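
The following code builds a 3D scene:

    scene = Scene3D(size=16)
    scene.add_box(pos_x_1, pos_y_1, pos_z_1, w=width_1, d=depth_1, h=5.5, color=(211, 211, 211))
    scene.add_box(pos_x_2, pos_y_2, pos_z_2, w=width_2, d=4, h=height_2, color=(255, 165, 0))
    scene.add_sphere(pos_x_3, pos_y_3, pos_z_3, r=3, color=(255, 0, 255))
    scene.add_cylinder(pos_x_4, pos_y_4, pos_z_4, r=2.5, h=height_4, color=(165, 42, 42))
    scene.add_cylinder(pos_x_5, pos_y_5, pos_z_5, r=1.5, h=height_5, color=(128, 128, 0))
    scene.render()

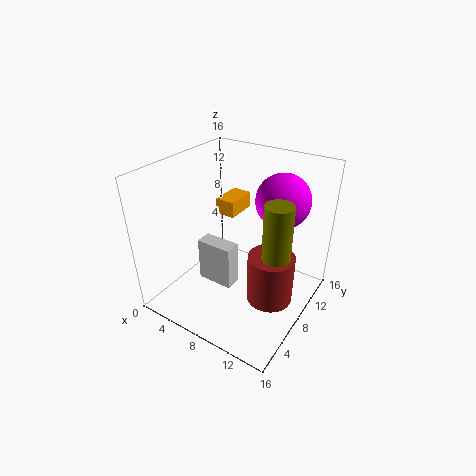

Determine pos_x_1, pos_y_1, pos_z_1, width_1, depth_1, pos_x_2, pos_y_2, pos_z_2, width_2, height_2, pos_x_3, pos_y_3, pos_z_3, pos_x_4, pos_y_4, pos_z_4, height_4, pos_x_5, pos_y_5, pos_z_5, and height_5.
pos_x_1 = 2.5, pos_y_1 = 7.5, pos_z_1 = 0.5, width_1 = 4.5, depth_1 = 2, pos_x_2 = 2.5, pos_y_2 = 11.5, pos_z_2 = 8, width_2 = 2.5, height_2 = 2, pos_x_3 = 11.5, pos_y_3 = 11.5, pos_z_3 = 12, pos_x_4 = 12.5, pos_y_4 = 7.5, pos_z_4 = 2, height_4 = 5.5, pos_x_5 = 13, pos_y_5 = 7.5, pos_z_5 = 6.5, height_5 = 7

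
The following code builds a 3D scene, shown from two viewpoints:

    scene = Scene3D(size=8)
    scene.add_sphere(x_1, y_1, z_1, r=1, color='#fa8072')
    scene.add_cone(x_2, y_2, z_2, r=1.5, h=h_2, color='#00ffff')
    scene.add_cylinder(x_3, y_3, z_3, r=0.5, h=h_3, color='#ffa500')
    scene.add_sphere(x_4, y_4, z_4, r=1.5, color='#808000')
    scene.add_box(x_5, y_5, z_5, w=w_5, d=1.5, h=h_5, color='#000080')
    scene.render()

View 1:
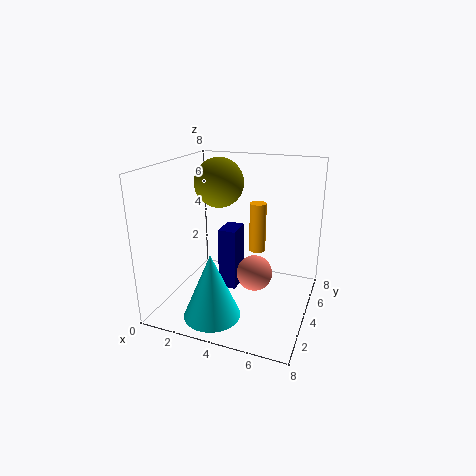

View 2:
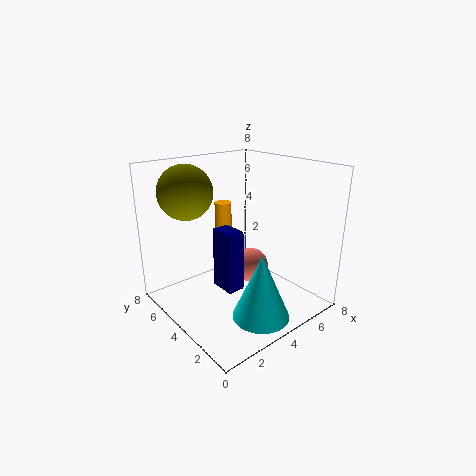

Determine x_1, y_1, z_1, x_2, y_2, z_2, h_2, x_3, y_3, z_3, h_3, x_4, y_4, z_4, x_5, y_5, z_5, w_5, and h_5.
x_1 = 5, y_1 = 4, z_1 = 2, x_2 = 3.5, y_2 = 1.5, z_2 = 0.5, h_2 = 3.5, x_3 = 4.5, y_3 = 6, z_3 = 2.5, h_3 = 3, x_4 = 2, y_4 = 6, z_4 = 6.5, x_5 = 3, y_5 = 3.5, z_5 = 1, w_5 = 1, h_5 = 3.5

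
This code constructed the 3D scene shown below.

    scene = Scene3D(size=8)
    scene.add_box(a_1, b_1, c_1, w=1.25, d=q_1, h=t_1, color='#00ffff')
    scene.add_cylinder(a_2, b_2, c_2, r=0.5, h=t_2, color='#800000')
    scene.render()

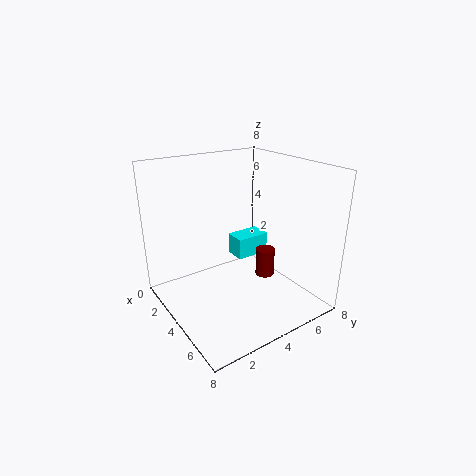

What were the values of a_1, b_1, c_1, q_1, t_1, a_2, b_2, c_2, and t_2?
a_1 = 2.25
b_1 = 4.5
c_1 = 2.25
q_1 = 2
t_1 = 1.25
a_2 = 5.5
b_2 = 4.75
c_2 = 2.25
t_2 = 1.5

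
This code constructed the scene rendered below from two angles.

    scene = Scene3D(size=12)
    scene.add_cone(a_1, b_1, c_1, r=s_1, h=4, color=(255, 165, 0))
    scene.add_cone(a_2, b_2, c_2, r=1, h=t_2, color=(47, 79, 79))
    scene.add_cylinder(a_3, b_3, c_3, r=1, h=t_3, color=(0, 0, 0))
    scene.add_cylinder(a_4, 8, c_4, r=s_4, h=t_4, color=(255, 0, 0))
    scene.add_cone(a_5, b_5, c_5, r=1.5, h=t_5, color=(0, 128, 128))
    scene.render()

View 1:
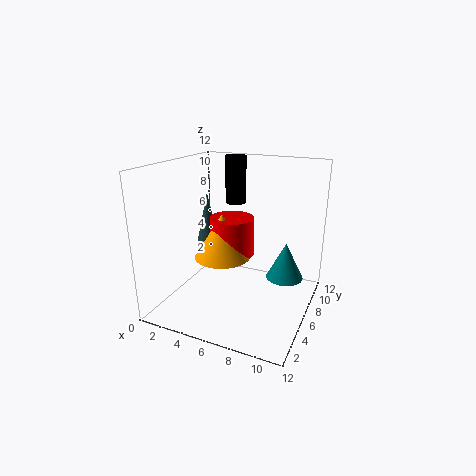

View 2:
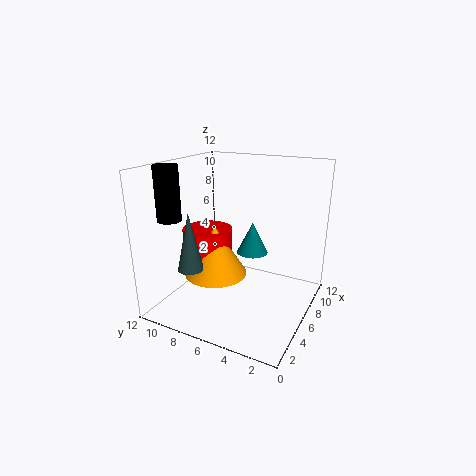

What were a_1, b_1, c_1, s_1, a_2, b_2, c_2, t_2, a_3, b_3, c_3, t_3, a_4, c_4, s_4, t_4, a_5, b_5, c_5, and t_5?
a_1 = 4
b_1 = 7
c_1 = 3.5
s_1 = 2.5
a_2 = 2
b_2 = 8
c_2 = 4.5
t_2 = 4.5
a_3 = 3.5
b_3 = 11
c_3 = 7.5
t_3 = 4.5
a_4 = 4.5
c_4 = 3.5
s_4 = 2
t_4 = 3.5
a_5 = 10
b_5 = 6.5
c_5 = 3
t_5 = 3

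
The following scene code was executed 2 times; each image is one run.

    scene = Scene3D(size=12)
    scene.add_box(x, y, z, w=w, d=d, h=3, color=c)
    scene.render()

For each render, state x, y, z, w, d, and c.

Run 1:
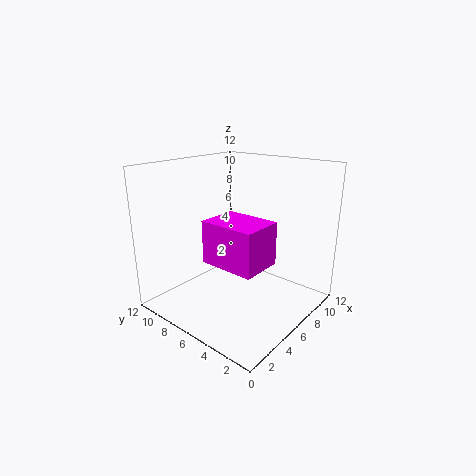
x = 1; y = 1; z = 6; w = 3; d = 4; c = 'magenta'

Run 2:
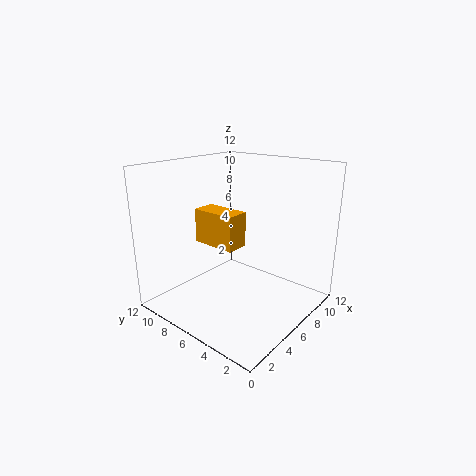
x = 5; y = 6; z = 5; w = 2; d = 4; c = 'orange'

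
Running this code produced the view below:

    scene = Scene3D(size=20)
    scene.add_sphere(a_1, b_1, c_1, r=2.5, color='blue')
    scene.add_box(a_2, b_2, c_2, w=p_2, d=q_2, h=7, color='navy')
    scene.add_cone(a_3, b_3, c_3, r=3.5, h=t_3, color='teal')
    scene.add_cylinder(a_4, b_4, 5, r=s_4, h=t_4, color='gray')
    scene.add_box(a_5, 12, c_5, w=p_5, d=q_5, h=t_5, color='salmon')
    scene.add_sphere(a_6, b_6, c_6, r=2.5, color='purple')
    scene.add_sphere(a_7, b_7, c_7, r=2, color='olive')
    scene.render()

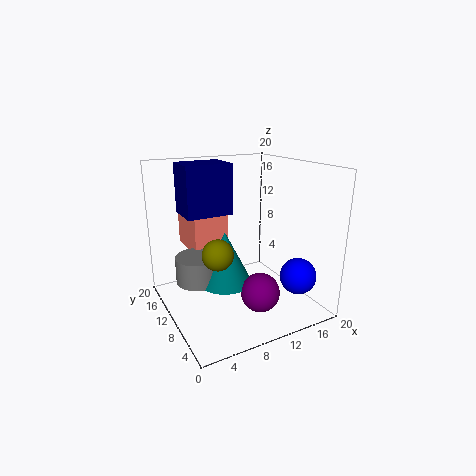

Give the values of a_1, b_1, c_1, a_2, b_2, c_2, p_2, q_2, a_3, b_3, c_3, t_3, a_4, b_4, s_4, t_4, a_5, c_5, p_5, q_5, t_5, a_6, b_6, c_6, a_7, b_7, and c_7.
a_1 = 16.5; b_1 = 4.5; c_1 = 5; a_2 = 3.5; b_2 = 11.5; c_2 = 13; p_2 = 6.5; q_2 = 5; a_3 = 7; b_3 = 8; c_3 = 5; t_3 = 7; a_4 = 4; b_4 = 10; s_4 = 3; t_4 = 3.5; a_5 = 4.5; c_5 = 7.5; p_5 = 5; q_5 = 7; t_5 = 7; a_6 = 10; b_6 = 4; c_6 = 4.5; a_7 = 5.5; b_7 = 7; c_7 = 9.5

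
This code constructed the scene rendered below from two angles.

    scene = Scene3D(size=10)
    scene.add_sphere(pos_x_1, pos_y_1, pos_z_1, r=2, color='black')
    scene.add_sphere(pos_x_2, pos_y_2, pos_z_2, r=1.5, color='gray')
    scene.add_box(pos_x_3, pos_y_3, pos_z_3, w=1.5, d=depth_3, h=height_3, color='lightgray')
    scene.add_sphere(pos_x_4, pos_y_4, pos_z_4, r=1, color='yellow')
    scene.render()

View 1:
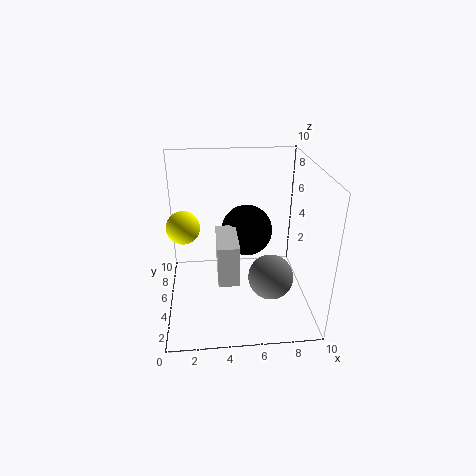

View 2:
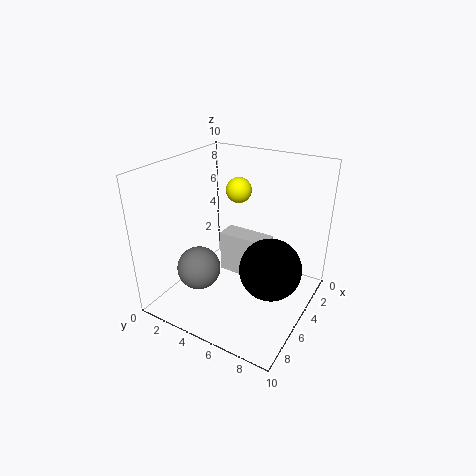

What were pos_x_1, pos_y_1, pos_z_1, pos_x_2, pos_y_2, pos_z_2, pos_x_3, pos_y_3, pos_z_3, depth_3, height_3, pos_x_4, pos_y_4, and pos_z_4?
pos_x_1 = 6; pos_y_1 = 8; pos_z_1 = 4; pos_x_2 = 7; pos_y_2 = 3; pos_z_2 = 3; pos_x_3 = 3.5; pos_y_3 = 3.5; pos_z_3 = 2; depth_3 = 3.5; height_3 = 3; pos_x_4 = 1.5; pos_y_4 = 3; pos_z_4 = 7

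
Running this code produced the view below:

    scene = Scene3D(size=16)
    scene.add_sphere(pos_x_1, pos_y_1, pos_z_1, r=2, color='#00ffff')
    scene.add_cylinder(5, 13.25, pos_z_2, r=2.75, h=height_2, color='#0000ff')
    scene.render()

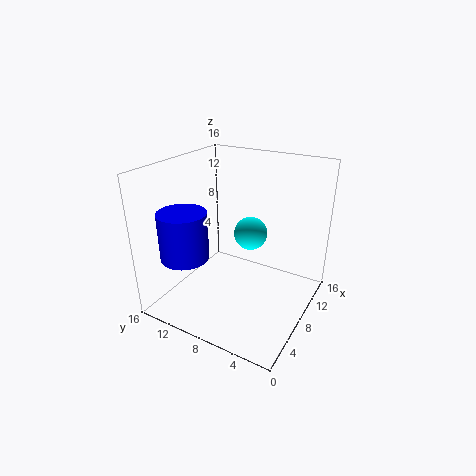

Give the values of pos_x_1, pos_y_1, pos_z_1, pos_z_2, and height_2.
pos_x_1 = 11.5
pos_y_1 = 8.25
pos_z_1 = 7
pos_z_2 = 5.5
height_2 = 5.5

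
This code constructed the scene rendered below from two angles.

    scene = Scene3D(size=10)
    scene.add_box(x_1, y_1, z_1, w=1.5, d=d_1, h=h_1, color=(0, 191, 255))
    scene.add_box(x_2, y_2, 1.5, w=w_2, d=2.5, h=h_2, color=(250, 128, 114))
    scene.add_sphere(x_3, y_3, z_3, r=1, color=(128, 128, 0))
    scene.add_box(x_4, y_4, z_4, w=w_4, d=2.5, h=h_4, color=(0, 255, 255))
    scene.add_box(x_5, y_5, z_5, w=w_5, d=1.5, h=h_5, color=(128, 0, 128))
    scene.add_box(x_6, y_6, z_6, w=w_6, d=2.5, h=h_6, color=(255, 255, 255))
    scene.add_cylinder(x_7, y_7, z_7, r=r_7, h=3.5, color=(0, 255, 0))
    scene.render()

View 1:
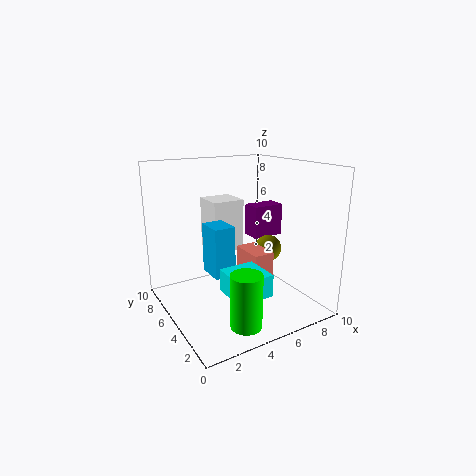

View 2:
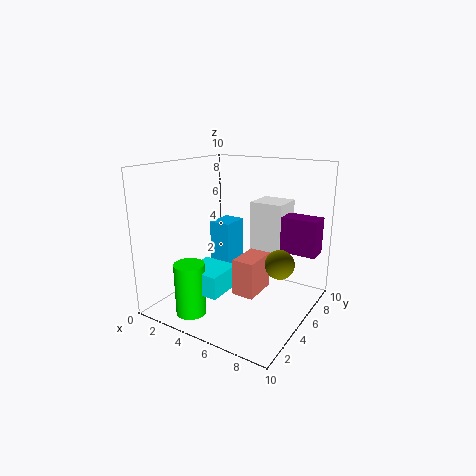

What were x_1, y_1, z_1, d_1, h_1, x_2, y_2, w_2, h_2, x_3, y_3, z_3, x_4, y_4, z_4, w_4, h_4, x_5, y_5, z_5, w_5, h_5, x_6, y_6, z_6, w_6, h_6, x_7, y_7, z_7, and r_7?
x_1 = 3, y_1 = 4.5, z_1 = 2.5, d_1 = 2, h_1 = 3.5, x_2 = 5.5, y_2 = 3.5, w_2 = 1.5, h_2 = 2.5, x_3 = 8, y_3 = 5.5, z_3 = 3.5, x_4 = 3, y_4 = 1.5, z_4 = 2, w_4 = 2.5, h_4 = 1.5, x_5 = 7.5, y_5 = 6.5, z_5 = 4, w_5 = 2.5, h_5 = 2.5, x_6 = 4.5, y_6 = 7.5, z_6 = 3, w_6 = 2.5, h_6 = 4, x_7 = 3.5, y_7 = 1.5, z_7 = 0.5, r_7 = 1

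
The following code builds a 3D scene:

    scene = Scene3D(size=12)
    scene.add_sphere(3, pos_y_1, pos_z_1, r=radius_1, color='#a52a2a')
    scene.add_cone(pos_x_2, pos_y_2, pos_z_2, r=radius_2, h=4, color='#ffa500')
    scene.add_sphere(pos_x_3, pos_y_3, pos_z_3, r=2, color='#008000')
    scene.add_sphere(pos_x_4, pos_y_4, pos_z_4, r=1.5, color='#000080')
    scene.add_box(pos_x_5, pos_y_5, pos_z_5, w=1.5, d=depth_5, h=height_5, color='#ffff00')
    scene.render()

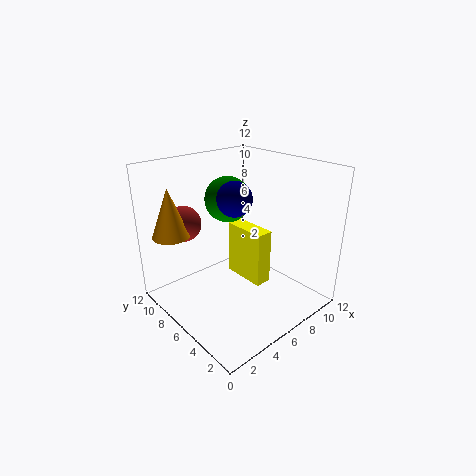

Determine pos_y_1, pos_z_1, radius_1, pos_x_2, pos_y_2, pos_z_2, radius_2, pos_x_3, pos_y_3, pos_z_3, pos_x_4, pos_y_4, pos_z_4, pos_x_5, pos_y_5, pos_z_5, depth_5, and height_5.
pos_y_1 = 9.5, pos_z_1 = 7, radius_1 = 1.5, pos_x_2 = 1.5, pos_y_2 = 9, pos_z_2 = 6.5, radius_2 = 1.5, pos_x_3 = 7, pos_y_3 = 8.5, pos_z_3 = 8.5, pos_x_4 = 6.5, pos_y_4 = 7, pos_z_4 = 9, pos_x_5 = 7.5, pos_y_5 = 5, pos_z_5 = 1, depth_5 = 4, height_5 = 5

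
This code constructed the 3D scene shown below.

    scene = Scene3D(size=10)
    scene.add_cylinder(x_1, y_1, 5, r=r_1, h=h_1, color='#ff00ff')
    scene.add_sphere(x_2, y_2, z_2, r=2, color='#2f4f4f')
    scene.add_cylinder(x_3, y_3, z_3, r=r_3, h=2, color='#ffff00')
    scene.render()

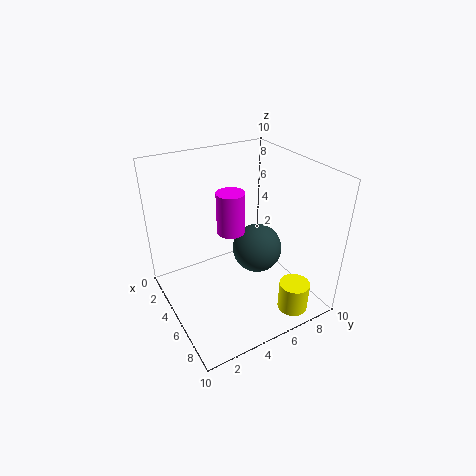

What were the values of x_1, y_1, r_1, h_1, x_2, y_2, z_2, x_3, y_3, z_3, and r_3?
x_1 = 4, y_1 = 5, r_1 = 1, h_1 = 3, x_2 = 3, y_2 = 8, z_2 = 2, x_3 = 9, y_3 = 7, z_3 = 1, r_3 = 1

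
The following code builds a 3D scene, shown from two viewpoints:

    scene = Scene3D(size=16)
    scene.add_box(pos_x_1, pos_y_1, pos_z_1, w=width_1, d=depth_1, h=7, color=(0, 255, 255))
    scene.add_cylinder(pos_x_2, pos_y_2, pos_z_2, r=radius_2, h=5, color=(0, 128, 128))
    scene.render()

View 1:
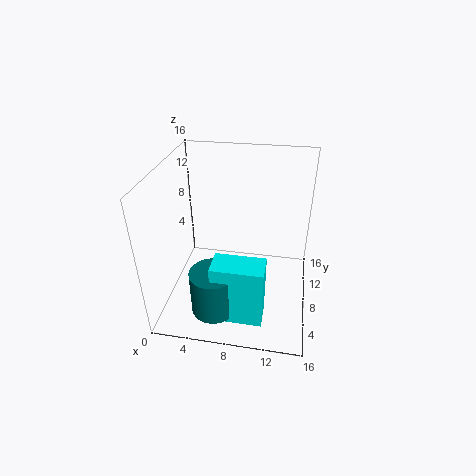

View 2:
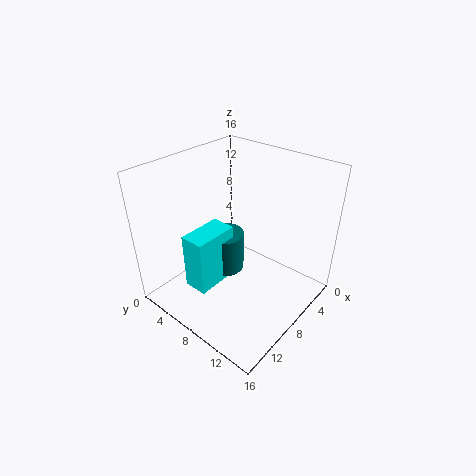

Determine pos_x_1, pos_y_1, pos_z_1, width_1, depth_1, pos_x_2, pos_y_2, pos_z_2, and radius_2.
pos_x_1 = 6; pos_y_1 = 2.5; pos_z_1 = 0.5; width_1 = 5.5; depth_1 = 3; pos_x_2 = 6; pos_y_2 = 4; pos_z_2 = 1; radius_2 = 2.5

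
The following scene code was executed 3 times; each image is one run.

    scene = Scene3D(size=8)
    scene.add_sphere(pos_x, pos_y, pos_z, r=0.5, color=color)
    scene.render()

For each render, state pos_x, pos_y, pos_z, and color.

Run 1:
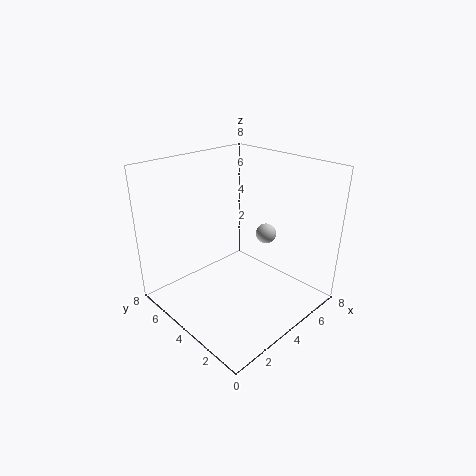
pos_x = 4, pos_y = 2, pos_z = 5, color = 'lightgray'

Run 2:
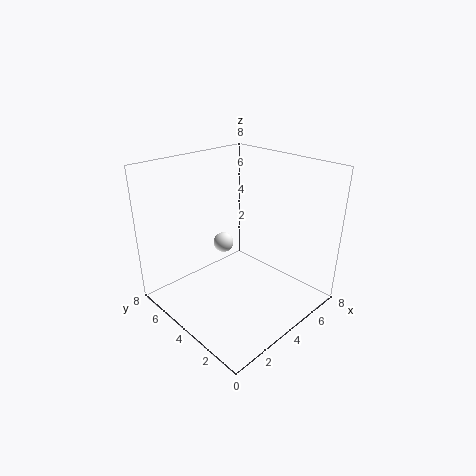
pos_x = 2.5, pos_y = 3.5, pos_z = 4.5, color = 'white'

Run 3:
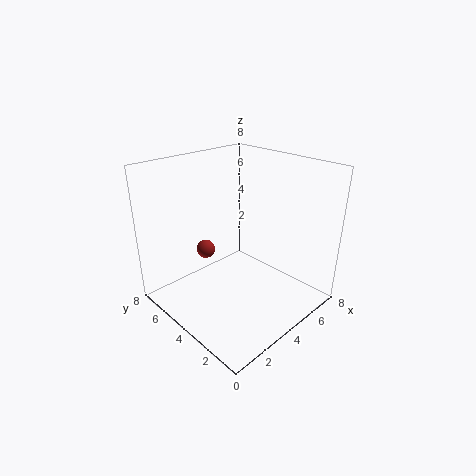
pos_x = 2.5, pos_y = 5, pos_z = 3.5, color = 'brown'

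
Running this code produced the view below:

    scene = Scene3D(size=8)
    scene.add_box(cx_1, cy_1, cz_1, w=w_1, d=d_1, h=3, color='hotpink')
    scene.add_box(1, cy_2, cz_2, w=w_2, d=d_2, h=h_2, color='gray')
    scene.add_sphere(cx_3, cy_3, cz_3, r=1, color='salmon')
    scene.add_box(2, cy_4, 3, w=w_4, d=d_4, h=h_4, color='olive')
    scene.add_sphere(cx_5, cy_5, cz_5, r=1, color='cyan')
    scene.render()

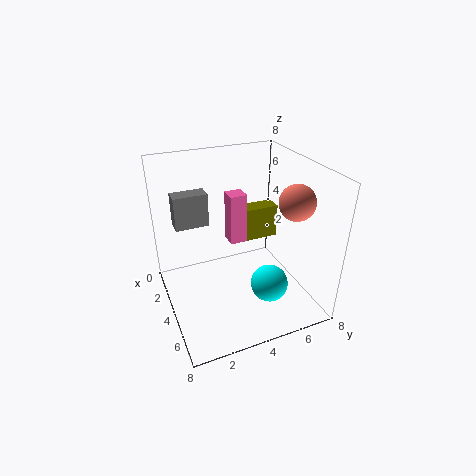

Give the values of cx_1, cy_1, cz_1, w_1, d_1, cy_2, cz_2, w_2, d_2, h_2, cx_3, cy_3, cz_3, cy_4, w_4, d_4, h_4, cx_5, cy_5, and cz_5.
cx_1 = 2; cy_1 = 4; cz_1 = 3; w_1 = 1; d_1 = 1; cy_2 = 1; cz_2 = 4; w_2 = 1; d_2 = 2; h_2 = 2; cx_3 = 5; cy_3 = 7; cz_3 = 6; cy_4 = 4; w_4 = 1; d_4 = 3; h_4 = 2; cx_5 = 6; cy_5 = 5; cz_5 = 2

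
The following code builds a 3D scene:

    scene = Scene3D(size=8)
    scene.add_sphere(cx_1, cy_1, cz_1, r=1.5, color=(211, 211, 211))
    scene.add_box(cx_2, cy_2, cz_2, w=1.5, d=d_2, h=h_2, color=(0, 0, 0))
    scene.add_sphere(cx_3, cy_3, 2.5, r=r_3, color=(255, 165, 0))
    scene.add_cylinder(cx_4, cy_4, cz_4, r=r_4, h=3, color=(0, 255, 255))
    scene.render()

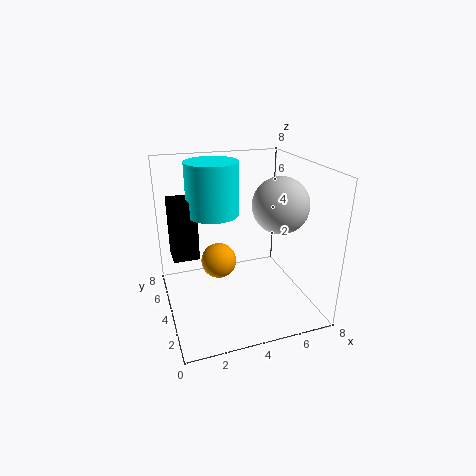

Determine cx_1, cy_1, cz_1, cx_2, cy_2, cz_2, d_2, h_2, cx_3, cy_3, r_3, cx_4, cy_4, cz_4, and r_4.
cx_1 = 6
cy_1 = 3
cz_1 = 6
cx_2 = 0.5
cy_2 = 5
cz_2 = 2.5
d_2 = 1.5
h_2 = 3.5
cx_3 = 3
cy_3 = 4.5
r_3 = 1
cx_4 = 3
cy_4 = 5.5
cz_4 = 5
r_4 = 1.5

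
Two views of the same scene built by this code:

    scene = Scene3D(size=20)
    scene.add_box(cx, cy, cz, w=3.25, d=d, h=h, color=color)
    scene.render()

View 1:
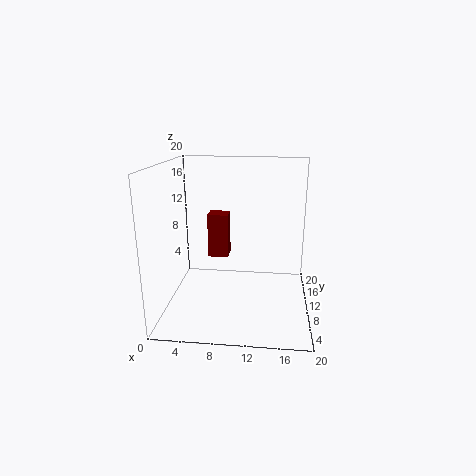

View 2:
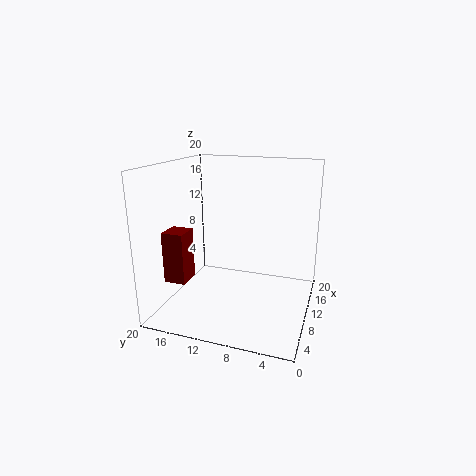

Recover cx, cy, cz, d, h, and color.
cx = 4.5, cy = 15.75, cz = 4.5, d = 3, h = 7, color = 'maroon'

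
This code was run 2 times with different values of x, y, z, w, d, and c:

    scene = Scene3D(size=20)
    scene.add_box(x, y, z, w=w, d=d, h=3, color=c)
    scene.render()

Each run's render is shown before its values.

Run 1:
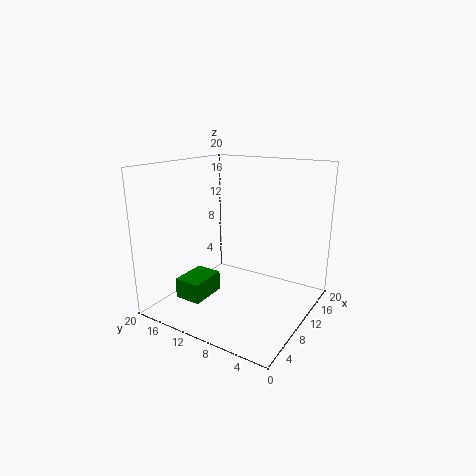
x = 5.5; y = 14; z = 0.5; w = 5.5; d = 4; c = 'green'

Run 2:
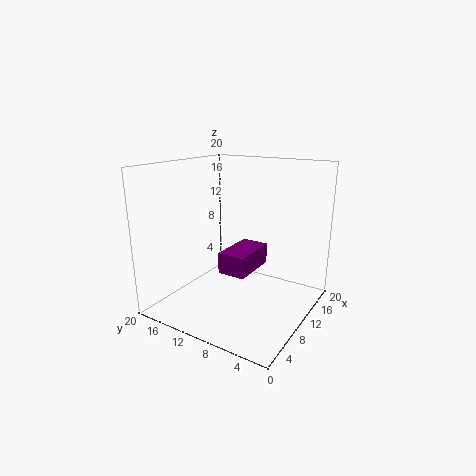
x = 8; y = 8; z = 5; w = 7; d = 4; c = 'purple'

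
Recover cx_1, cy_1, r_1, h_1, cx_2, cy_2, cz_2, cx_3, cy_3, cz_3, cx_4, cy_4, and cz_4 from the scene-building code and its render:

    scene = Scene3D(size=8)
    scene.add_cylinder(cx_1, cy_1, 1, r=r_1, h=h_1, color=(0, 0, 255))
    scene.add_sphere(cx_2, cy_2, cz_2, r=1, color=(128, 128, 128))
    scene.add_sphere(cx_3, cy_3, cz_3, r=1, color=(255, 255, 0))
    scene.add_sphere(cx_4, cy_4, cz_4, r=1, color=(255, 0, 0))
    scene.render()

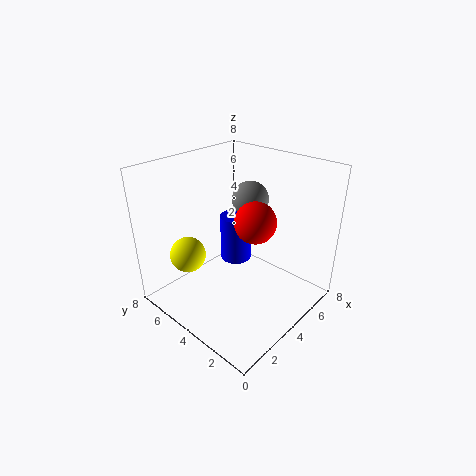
cx_1 = 6, cy_1 = 6, r_1 = 1, h_1 = 3, cx_2 = 5, cy_2 = 4, cz_2 = 6, cx_3 = 2, cy_3 = 6, cz_3 = 3, cx_4 = 3, cy_4 = 2, cz_4 = 6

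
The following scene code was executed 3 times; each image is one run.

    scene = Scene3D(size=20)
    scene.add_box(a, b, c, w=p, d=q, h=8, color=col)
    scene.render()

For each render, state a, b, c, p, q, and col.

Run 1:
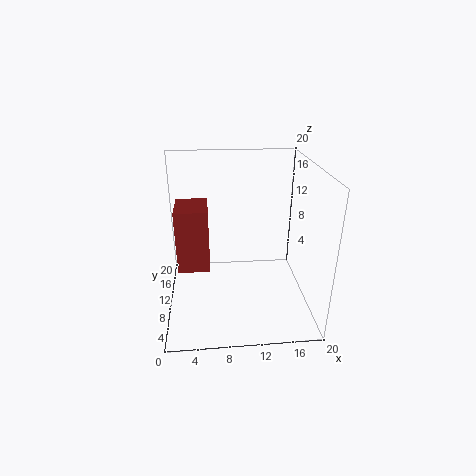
a = 2; b = 5; c = 8; p = 4; q = 5; col = 'brown'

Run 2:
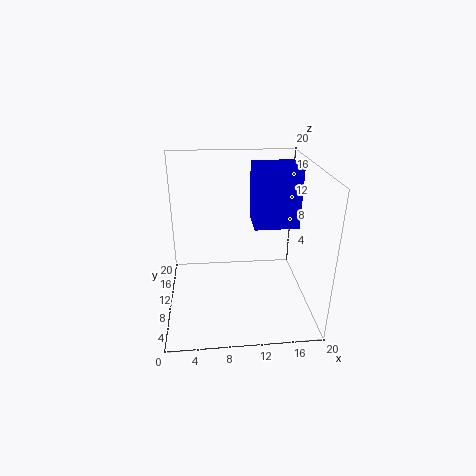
a = 12; b = 8; c = 12; p = 6; q = 5; col = 'blue'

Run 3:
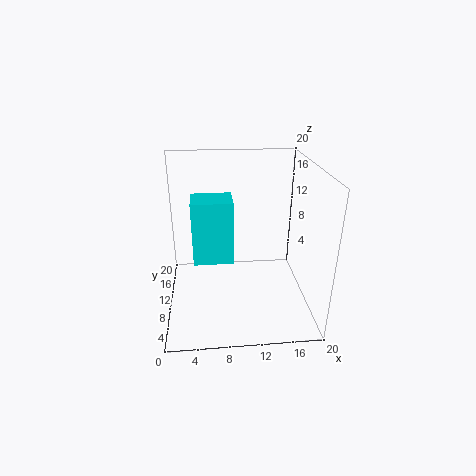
a = 4; b = 5; c = 9; p = 5; q = 4; col = 'cyan'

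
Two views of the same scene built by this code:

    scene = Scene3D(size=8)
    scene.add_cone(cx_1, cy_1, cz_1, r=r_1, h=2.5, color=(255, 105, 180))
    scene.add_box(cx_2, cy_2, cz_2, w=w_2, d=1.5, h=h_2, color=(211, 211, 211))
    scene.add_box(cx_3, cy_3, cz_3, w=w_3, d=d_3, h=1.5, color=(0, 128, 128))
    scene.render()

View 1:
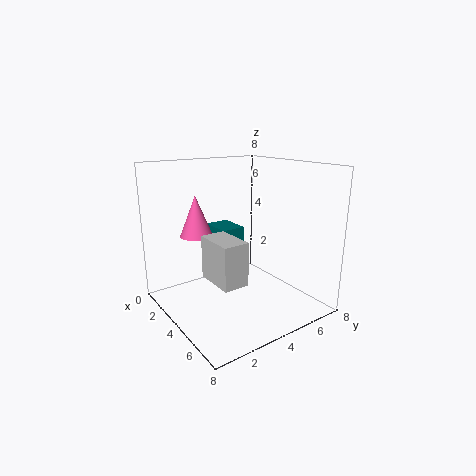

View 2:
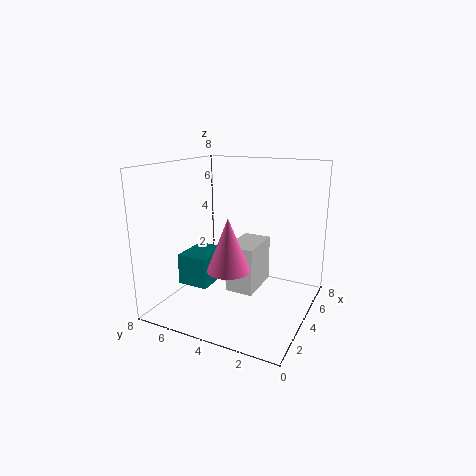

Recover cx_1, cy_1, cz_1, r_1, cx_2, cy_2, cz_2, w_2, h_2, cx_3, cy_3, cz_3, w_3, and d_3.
cx_1 = 1, cy_1 = 3, cz_1 = 3.5, r_1 = 1, cx_2 = 2.5, cy_2 = 2.5, cz_2 = 1.5, w_2 = 2.5, h_2 = 2.5, cx_3 = 0.5, cy_3 = 4, cz_3 = 2.5, w_3 = 2, d_3 = 1.5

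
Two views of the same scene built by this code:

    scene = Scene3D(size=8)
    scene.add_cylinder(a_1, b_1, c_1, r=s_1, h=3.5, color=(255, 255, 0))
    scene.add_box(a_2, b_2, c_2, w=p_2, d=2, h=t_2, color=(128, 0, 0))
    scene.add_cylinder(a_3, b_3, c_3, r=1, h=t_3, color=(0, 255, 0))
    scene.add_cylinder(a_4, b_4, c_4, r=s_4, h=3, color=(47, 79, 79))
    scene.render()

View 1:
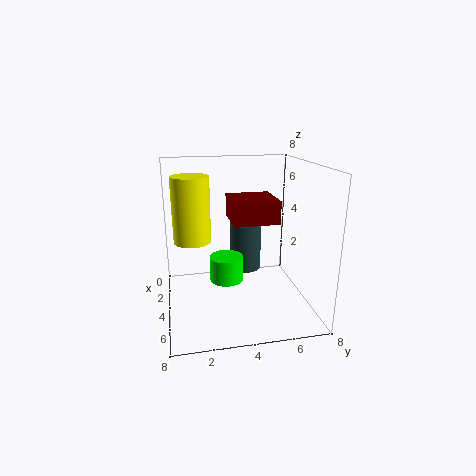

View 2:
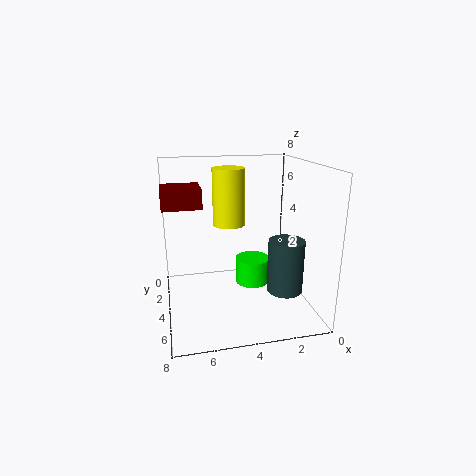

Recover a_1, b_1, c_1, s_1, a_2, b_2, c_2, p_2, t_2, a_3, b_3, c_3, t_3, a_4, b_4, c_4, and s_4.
a_1 = 4; b_1 = 1.5; c_1 = 4; s_1 = 1; a_2 = 6; b_2 = 3; c_2 = 6; p_2 = 2; t_2 = 1; a_3 = 3; b_3 = 3.5; c_3 = 1; t_3 = 1.5; a_4 = 1.5; b_4 = 5; c_4 = 1; s_4 = 1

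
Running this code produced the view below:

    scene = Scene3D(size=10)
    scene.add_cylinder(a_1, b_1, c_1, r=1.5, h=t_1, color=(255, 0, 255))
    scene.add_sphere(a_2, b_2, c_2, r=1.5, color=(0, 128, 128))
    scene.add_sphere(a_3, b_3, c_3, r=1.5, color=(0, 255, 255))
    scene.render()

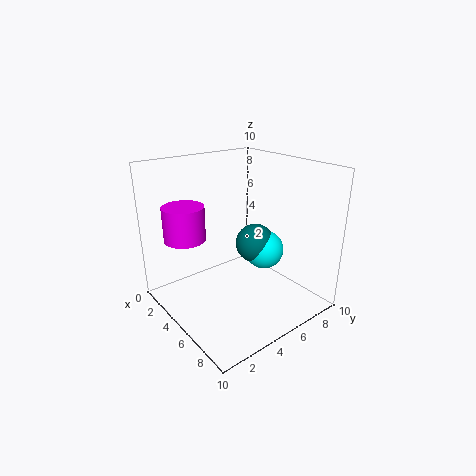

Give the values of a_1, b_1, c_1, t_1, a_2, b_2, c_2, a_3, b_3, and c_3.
a_1 = 2
b_1 = 2.5
c_1 = 4.5
t_1 = 2.5
a_2 = 4
b_2 = 7.5
c_2 = 3.5
a_3 = 4.5
b_3 = 8
c_3 = 3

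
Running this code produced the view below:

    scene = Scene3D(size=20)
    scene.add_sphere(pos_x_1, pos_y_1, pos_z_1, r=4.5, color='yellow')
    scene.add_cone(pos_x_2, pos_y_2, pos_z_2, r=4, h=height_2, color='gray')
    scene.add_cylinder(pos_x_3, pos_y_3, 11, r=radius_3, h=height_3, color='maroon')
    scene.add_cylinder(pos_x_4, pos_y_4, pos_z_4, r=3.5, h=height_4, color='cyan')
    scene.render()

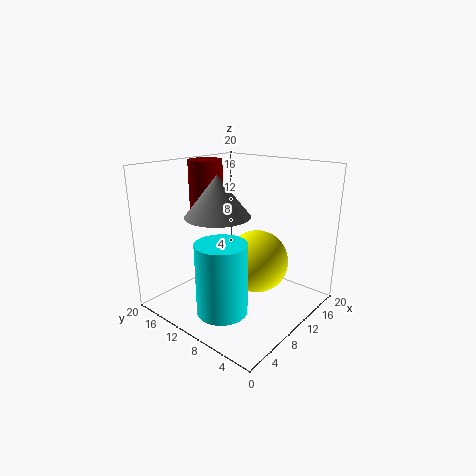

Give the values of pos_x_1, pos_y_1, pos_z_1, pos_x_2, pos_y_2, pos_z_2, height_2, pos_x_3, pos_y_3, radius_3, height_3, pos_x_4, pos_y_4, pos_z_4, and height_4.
pos_x_1 = 12.5
pos_y_1 = 8.5
pos_z_1 = 6
pos_x_2 = 5
pos_y_2 = 9
pos_z_2 = 14.5
height_2 = 5
pos_x_3 = 11
pos_y_3 = 17
radius_3 = 2.5
height_3 = 9
pos_x_4 = 6
pos_y_4 = 9.5
pos_z_4 = 0.5
height_4 = 10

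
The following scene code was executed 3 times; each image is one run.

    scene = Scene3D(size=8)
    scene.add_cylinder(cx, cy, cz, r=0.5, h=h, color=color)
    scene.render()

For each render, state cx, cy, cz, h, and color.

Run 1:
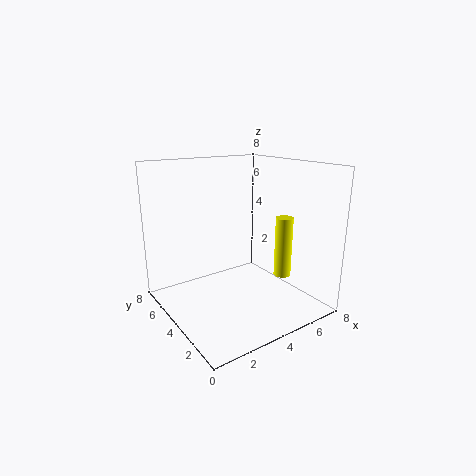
cx = 6.5; cy = 3; cz = 1.5; h = 3.5; color = 'yellow'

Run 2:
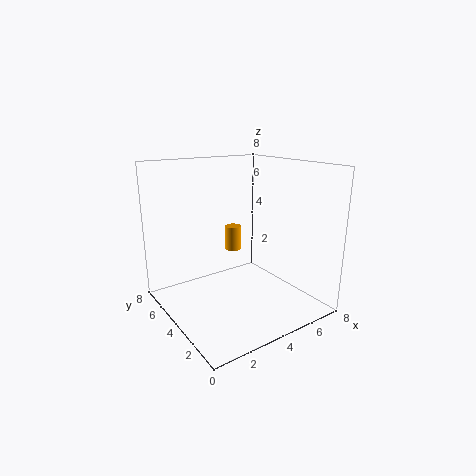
cx = 5; cy = 6; cz = 2.5; h = 1.5; color = 'orange'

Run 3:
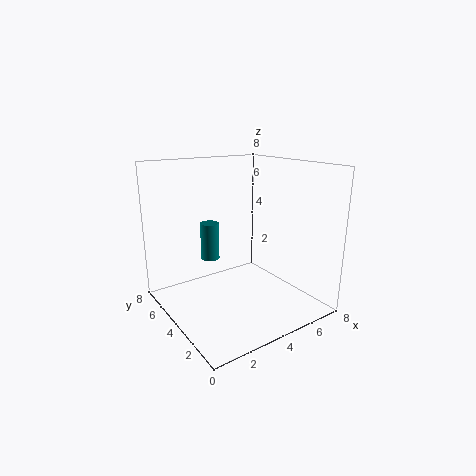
cx = 2.5; cy = 4.5; cz = 3; h = 2; color = 'teal'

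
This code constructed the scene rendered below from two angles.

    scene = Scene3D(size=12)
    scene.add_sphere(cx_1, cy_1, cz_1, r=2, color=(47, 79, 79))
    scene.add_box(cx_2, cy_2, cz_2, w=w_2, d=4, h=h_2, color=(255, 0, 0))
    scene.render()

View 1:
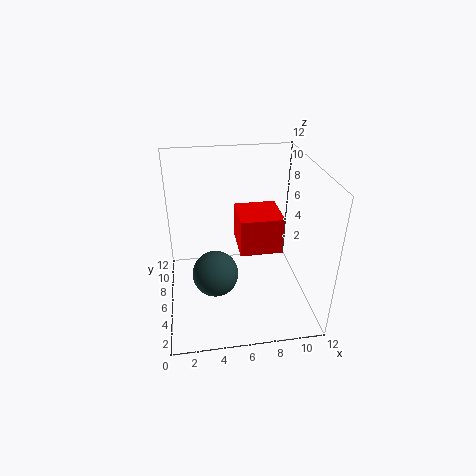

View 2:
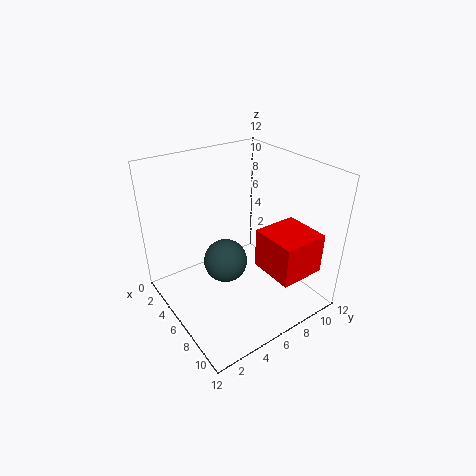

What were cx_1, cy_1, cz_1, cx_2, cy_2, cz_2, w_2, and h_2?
cx_1 = 4
cy_1 = 6
cz_1 = 2.5
cx_2 = 6.5
cy_2 = 7.5
cz_2 = 3
w_2 = 4
h_2 = 3.5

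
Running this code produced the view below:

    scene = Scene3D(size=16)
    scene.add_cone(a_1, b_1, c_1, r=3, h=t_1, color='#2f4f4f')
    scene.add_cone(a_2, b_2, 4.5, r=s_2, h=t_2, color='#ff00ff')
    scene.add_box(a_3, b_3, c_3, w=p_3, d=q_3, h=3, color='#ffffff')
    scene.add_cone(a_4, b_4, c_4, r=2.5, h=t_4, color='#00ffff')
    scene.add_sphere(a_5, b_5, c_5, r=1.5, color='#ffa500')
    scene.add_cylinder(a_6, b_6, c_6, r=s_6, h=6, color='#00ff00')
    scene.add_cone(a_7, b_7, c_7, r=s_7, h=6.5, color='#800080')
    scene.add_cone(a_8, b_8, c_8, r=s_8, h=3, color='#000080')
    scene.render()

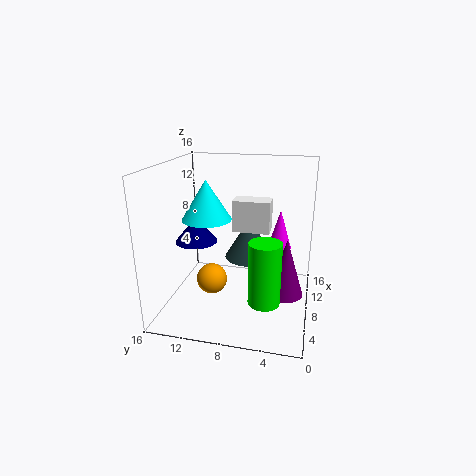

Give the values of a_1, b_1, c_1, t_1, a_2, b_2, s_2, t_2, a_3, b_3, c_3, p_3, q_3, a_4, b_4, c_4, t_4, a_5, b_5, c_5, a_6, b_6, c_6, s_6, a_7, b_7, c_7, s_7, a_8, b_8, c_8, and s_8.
a_1 = 12, b_1 = 7.5, c_1 = 4, t_1 = 5, a_2 = 14.5, b_2 = 4, s_2 = 1.5, t_2 = 5, a_3 = 3.5, b_3 = 4, c_3 = 10.5, p_3 = 2, q_3 = 3.5, a_4 = 5, b_4 = 10.5, c_4 = 11, t_4 = 4, a_5 = 3, b_5 = 9.5, c_5 = 5.5, a_6 = 1.5, b_6 = 4, c_6 = 4.5, s_6 = 1.5, a_7 = 7.5, b_7 = 2.5, c_7 = 2, s_7 = 2, a_8 = 9.5, b_8 = 13.5, c_8 = 6.5, s_8 = 2.5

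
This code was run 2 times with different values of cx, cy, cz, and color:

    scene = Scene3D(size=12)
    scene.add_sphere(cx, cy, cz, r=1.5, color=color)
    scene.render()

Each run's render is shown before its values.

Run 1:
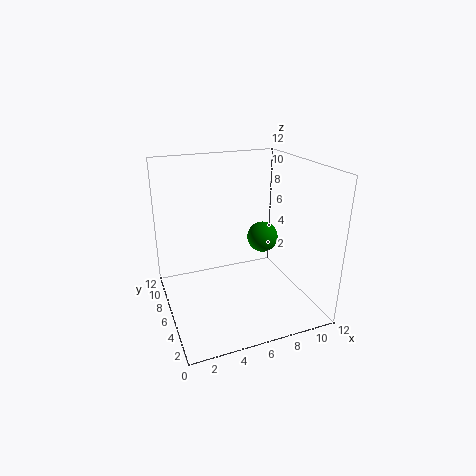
cx = 10; cy = 9.5; cz = 4; color = 'green'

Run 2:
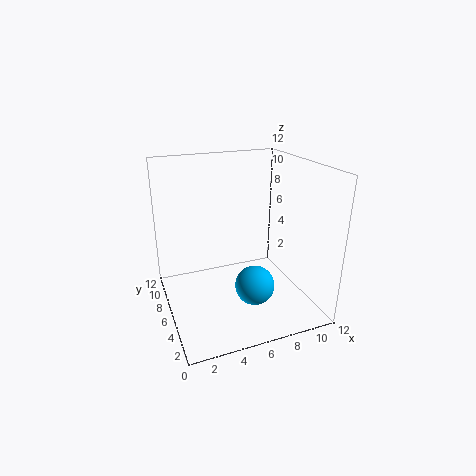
cx = 6; cy = 2.5; cz = 3.5; color = 'deepskyblue'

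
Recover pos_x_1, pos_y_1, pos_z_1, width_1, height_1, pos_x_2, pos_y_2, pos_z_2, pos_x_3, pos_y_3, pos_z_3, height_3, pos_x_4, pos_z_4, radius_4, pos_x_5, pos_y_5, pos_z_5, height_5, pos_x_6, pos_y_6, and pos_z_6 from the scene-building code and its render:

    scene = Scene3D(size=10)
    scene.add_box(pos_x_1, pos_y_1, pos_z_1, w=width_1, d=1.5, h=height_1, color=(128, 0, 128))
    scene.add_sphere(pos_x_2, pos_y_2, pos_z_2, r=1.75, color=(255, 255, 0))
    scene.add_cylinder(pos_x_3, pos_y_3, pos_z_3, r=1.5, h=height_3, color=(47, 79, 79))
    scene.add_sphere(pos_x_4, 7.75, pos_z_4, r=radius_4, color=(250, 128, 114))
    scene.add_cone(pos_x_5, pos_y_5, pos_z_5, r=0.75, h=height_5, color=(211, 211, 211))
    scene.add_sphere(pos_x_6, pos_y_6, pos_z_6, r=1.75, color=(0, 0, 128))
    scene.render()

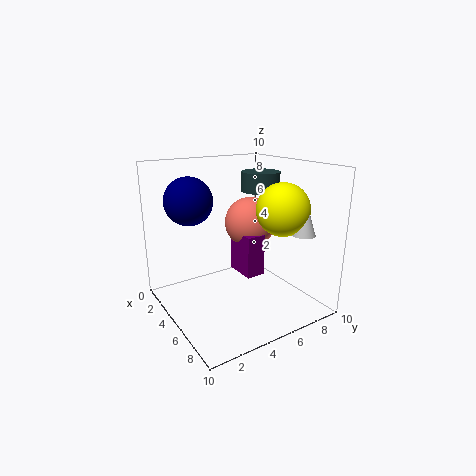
pos_x_1 = 2, pos_y_1 = 6.25, pos_z_1 = 1.25, width_1 = 2.5, height_1 = 3.25, pos_x_2 = 7.25, pos_y_2 = 7, pos_z_2 = 7.25, pos_x_3 = 2.75, pos_y_3 = 8.5, pos_z_3 = 7.5, height_3 = 1.5, pos_x_4 = 2.5, pos_z_4 = 5, radius_4 = 2, pos_x_5 = 8.5, pos_y_5 = 7.75, pos_z_5 = 5.75, height_5 = 2.25, pos_x_6 = 2, pos_y_6 = 2.75, pos_z_6 = 7.25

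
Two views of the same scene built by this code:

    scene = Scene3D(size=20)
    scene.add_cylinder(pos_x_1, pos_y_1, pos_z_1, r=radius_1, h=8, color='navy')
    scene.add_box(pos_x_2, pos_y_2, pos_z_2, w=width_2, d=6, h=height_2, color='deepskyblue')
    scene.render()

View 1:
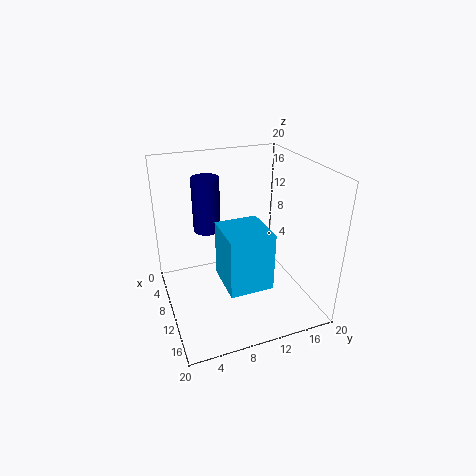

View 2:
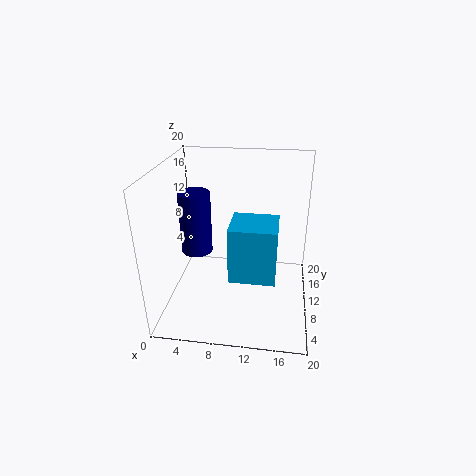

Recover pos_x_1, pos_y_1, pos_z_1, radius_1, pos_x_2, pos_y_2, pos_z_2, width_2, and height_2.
pos_x_1 = 5
pos_y_1 = 7
pos_z_1 = 9.5
radius_1 = 2
pos_x_2 = 9
pos_y_2 = 7
pos_z_2 = 4.5
width_2 = 6.5
height_2 = 8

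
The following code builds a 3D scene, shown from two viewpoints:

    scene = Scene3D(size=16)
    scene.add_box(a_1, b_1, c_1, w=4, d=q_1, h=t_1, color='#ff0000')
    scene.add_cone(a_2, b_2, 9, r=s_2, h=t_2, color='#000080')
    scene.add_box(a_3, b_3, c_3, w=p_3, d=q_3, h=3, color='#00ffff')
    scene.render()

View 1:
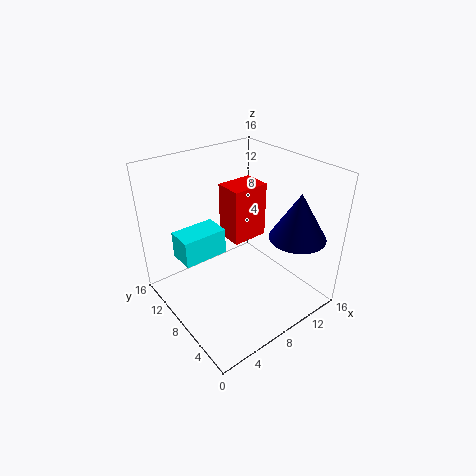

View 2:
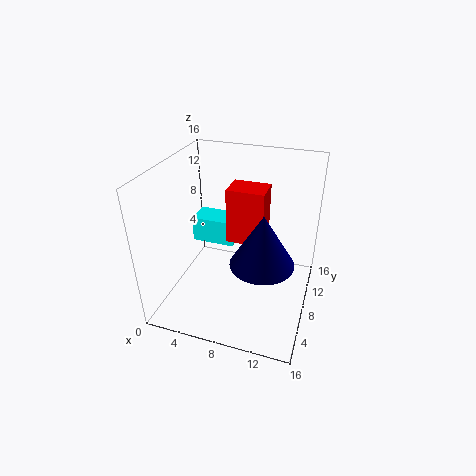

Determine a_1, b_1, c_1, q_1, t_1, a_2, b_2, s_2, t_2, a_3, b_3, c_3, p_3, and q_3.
a_1 = 7; b_1 = 7; c_1 = 8; q_1 = 3; t_1 = 6; a_2 = 12; b_2 = 3; s_2 = 3; t_2 = 5; a_3 = 2; b_3 = 9; c_3 = 6; p_3 = 5; q_3 = 3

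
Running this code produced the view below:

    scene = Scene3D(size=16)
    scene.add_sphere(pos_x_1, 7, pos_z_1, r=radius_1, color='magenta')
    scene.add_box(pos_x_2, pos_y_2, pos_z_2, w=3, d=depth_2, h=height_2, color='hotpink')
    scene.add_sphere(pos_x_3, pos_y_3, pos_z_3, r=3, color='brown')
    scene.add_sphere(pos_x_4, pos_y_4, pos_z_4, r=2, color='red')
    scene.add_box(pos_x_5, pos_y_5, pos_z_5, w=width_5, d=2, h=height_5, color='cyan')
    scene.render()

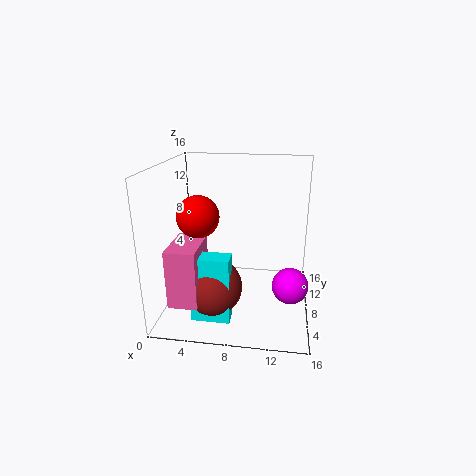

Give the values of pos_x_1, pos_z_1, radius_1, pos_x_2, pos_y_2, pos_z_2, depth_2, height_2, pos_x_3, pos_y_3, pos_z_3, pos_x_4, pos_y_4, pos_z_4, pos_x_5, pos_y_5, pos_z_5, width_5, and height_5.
pos_x_1 = 14
pos_z_1 = 3
radius_1 = 2
pos_x_2 = 2
pos_y_2 = 1
pos_z_2 = 3
depth_2 = 5
height_2 = 6
pos_x_3 = 6
pos_y_3 = 4
pos_z_3 = 4
pos_x_4 = 5
pos_y_4 = 3
pos_z_4 = 12
pos_x_5 = 4
pos_y_5 = 2
pos_z_5 = 1
width_5 = 4
height_5 = 7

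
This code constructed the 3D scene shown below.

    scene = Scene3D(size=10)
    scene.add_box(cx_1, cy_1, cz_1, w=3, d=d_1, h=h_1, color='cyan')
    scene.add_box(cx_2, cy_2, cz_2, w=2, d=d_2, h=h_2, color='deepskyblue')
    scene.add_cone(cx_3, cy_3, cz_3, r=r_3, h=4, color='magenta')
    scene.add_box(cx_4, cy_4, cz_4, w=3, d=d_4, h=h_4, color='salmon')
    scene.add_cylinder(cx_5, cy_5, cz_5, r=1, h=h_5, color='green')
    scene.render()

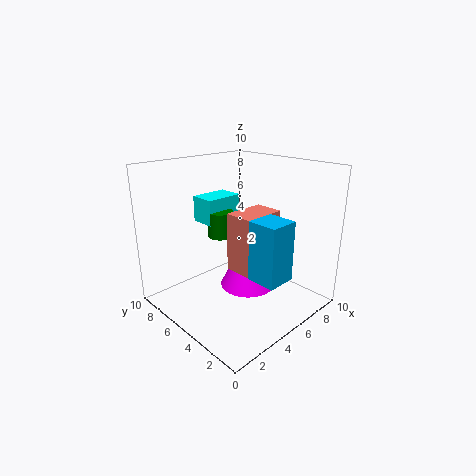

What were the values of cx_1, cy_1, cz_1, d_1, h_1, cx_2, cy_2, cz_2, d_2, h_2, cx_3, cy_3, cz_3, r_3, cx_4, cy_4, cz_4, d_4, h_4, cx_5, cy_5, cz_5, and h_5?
cx_1 = 5
cy_1 = 8
cz_1 = 5
d_1 = 2
h_1 = 2
cx_2 = 4
cy_2 = 1
cz_2 = 3
d_2 = 2
h_2 = 4
cx_3 = 6
cy_3 = 5
cz_3 = 1
r_3 = 2
cx_4 = 4
cy_4 = 3
cz_4 = 3
d_4 = 2
h_4 = 4
cx_5 = 6
cy_5 = 8
cz_5 = 4
h_5 = 2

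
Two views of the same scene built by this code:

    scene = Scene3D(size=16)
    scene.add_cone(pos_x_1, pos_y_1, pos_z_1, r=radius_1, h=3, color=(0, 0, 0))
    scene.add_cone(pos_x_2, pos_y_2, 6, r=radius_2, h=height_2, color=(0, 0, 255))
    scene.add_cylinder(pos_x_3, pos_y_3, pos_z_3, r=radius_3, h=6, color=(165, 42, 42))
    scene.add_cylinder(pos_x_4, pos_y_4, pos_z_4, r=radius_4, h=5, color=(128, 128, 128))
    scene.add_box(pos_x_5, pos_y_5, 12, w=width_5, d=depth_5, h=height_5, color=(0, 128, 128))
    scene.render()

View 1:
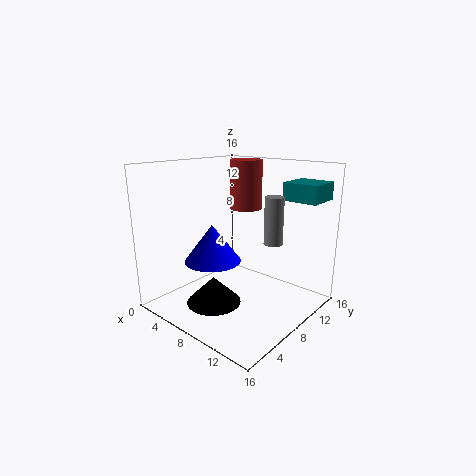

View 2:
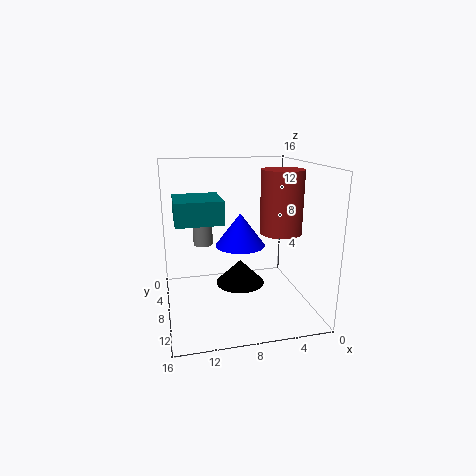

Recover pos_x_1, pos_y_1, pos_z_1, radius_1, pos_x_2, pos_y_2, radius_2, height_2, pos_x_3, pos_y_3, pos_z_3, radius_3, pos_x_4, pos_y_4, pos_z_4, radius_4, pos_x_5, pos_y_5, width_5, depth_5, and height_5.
pos_x_1 = 7
pos_y_1 = 5
pos_z_1 = 1
radius_1 = 3
pos_x_2 = 7
pos_y_2 = 5
radius_2 = 3
height_2 = 4
pos_x_3 = 5
pos_y_3 = 13
pos_z_3 = 10
radius_3 = 2
pos_x_4 = 12
pos_y_4 = 9
pos_z_4 = 8
radius_4 = 1
pos_x_5 = 11
pos_y_5 = 12
width_5 = 4
depth_5 = 4
height_5 = 2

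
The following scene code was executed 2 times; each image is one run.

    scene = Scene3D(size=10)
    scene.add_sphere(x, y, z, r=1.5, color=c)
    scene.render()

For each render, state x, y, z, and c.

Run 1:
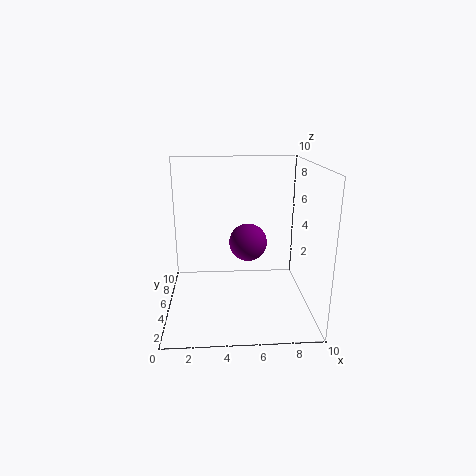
x = 6
y = 8
z = 3.5
c = 'purple'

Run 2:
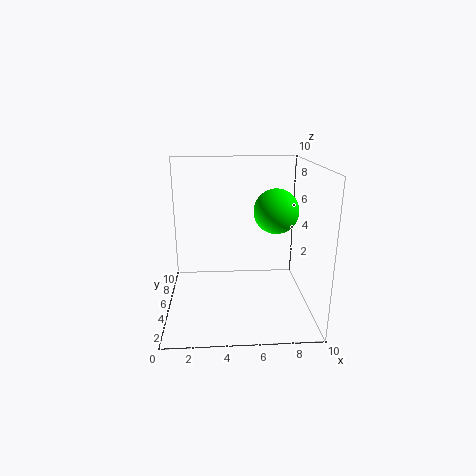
x = 7.5
y = 4.5
z = 7
c = 'lime'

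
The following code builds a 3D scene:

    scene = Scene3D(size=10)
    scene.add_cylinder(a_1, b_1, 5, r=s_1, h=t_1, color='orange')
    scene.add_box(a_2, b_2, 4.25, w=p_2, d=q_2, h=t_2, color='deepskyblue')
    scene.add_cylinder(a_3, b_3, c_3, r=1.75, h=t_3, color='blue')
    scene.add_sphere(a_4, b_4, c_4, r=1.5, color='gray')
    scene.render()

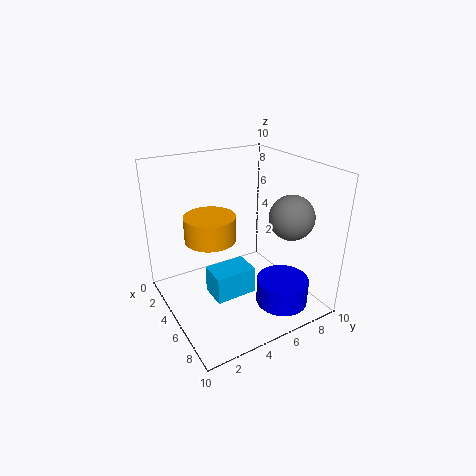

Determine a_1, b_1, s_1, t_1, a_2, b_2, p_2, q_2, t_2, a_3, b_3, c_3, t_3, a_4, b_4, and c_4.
a_1 = 4.25
b_1 = 3.25
s_1 = 1.75
t_1 = 1.75
a_2 = 8.25
b_2 = 1
p_2 = 1.5
q_2 = 2.25
t_2 = 1.5
a_3 = 8
b_3 = 6.75
c_3 = 1
t_3 = 1.75
a_4 = 7.25
b_4 = 7.75
c_4 = 6.75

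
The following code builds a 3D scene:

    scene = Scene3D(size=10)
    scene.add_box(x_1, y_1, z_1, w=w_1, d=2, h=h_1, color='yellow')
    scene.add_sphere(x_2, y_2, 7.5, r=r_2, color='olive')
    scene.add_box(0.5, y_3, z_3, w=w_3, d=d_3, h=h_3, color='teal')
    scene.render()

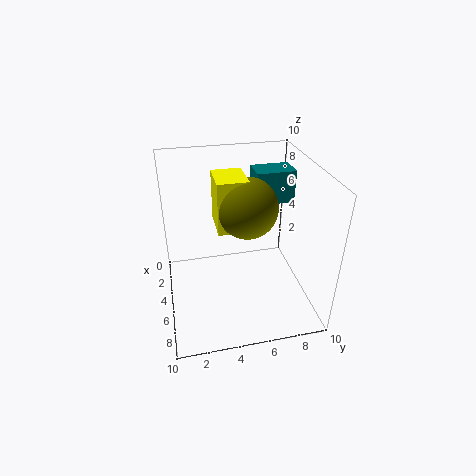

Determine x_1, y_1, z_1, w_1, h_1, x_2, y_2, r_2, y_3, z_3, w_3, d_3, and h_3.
x_1 = 3.5, y_1 = 3.5, z_1 = 6, w_1 = 2.5, h_1 = 3.5, x_2 = 5.5, y_2 = 5.5, r_2 = 2, y_3 = 7, z_3 = 6, w_3 = 2, d_3 = 3, h_3 = 2.5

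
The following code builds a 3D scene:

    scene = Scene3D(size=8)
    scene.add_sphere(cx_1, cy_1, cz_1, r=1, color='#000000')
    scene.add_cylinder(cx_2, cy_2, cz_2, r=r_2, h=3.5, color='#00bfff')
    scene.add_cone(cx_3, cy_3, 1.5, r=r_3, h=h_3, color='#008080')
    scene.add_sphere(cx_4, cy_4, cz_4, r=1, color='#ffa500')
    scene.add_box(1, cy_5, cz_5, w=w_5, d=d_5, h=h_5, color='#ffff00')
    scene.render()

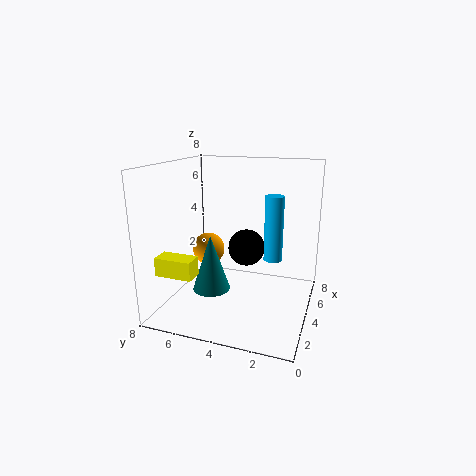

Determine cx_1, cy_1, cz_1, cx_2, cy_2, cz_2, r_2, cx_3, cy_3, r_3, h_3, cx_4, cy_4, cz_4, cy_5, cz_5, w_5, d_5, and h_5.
cx_1 = 4; cy_1 = 3.5; cz_1 = 3.5; cx_2 = 4; cy_2 = 2; cz_2 = 3; r_2 = 0.5; cx_3 = 2.5; cy_3 = 5; r_3 = 1; h_3 = 3; cx_4 = 5.5; cy_4 = 6.5; cz_4 = 2.5; cy_5 = 5.5; cz_5 = 2.5; w_5 = 1; d_5 = 2; h_5 = 1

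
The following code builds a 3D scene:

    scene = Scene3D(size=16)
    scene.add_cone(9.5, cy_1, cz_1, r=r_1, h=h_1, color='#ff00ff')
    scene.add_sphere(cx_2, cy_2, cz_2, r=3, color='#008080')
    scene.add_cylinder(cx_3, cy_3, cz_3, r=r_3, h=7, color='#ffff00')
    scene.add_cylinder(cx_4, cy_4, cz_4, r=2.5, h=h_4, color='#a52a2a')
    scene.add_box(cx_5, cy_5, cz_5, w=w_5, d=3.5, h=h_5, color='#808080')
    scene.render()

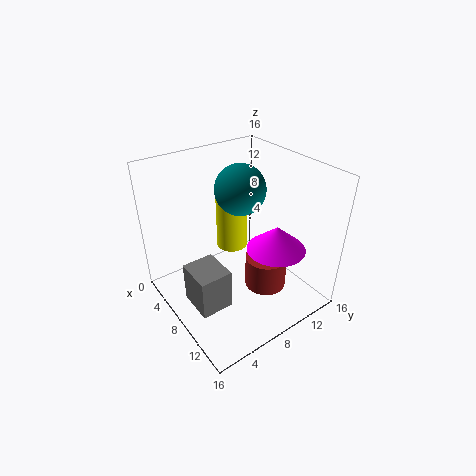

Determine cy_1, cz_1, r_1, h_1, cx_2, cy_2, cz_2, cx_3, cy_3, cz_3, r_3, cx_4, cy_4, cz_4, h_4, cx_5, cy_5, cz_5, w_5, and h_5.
cy_1 = 12.5
cz_1 = 5.5
r_1 = 3.5
h_1 = 3
cx_2 = 5
cy_2 = 10.5
cz_2 = 12
cx_3 = 2.5
cy_3 = 11
cz_3 = 3
r_3 = 2
cx_4 = 9
cy_4 = 11.5
cz_4 = 0.5
h_4 = 4
cx_5 = 7
cy_5 = 1.5
cz_5 = 2
w_5 = 4
h_5 = 4.5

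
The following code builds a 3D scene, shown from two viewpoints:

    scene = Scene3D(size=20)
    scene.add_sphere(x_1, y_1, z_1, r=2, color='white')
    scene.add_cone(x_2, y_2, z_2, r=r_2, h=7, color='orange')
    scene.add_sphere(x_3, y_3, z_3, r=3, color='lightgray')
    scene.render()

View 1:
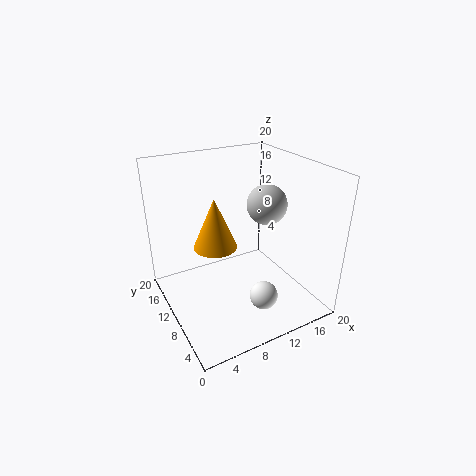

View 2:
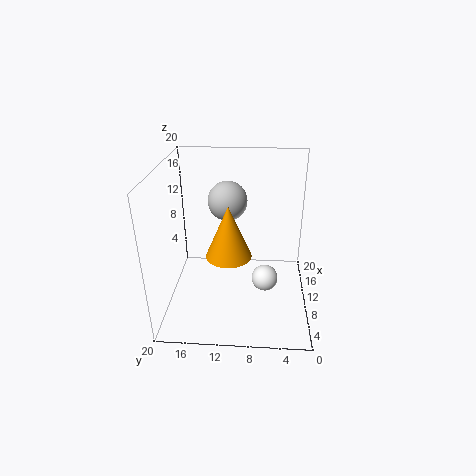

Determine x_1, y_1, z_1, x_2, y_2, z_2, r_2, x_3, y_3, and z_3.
x_1 = 12, y_1 = 6, z_1 = 2, x_2 = 7, y_2 = 11, z_2 = 9, r_2 = 3, x_3 = 16, y_3 = 12, z_3 = 13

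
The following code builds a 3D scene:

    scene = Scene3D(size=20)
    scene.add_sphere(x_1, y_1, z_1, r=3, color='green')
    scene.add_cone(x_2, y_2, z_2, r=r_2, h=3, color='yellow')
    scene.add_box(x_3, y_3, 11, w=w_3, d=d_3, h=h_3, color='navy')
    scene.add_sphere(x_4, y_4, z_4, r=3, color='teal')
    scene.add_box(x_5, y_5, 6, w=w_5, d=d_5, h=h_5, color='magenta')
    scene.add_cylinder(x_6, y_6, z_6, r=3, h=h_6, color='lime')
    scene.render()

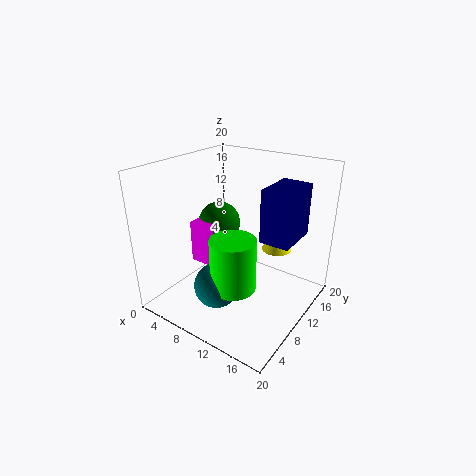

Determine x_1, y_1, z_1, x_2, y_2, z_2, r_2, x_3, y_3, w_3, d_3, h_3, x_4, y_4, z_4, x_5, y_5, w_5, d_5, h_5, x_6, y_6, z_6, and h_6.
x_1 = 6, y_1 = 11, z_1 = 11, x_2 = 15, y_2 = 12, z_2 = 9, r_2 = 2, x_3 = 14, y_3 = 9, w_3 = 4, d_3 = 6, h_3 = 7, x_4 = 10, y_4 = 5, z_4 = 5, x_5 = 4, y_5 = 7, w_5 = 3, d_5 = 3, h_5 = 6, x_6 = 12, y_6 = 6, z_6 = 5, h_6 = 7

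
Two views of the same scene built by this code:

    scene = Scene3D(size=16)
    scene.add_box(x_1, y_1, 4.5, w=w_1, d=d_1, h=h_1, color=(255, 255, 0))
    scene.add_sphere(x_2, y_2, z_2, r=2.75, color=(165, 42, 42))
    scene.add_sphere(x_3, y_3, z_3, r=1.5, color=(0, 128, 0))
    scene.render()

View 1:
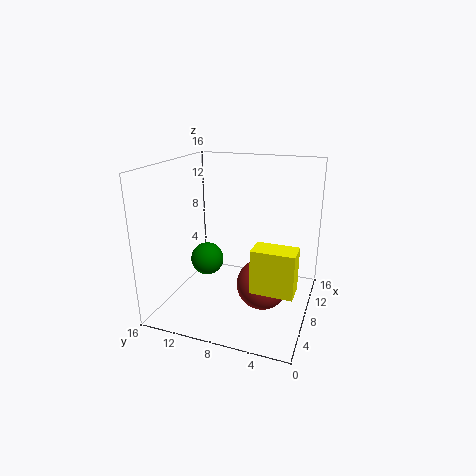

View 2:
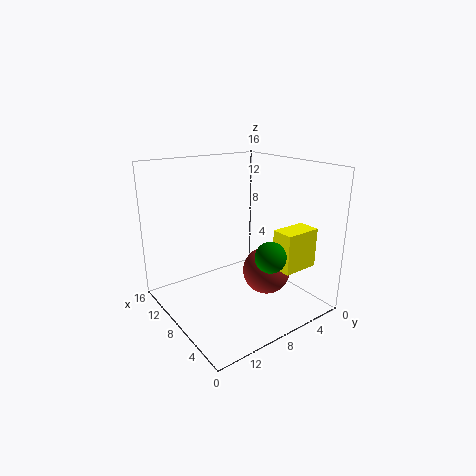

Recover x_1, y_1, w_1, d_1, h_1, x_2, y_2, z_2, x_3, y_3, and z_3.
x_1 = 3; y_1 = 0.75; w_1 = 2.5; d_1 = 4.25; h_1 = 4.5; x_2 = 6.75; y_2 = 4.75; z_2 = 3.5; x_3 = 1.75; y_3 = 8.75; z_3 = 8.25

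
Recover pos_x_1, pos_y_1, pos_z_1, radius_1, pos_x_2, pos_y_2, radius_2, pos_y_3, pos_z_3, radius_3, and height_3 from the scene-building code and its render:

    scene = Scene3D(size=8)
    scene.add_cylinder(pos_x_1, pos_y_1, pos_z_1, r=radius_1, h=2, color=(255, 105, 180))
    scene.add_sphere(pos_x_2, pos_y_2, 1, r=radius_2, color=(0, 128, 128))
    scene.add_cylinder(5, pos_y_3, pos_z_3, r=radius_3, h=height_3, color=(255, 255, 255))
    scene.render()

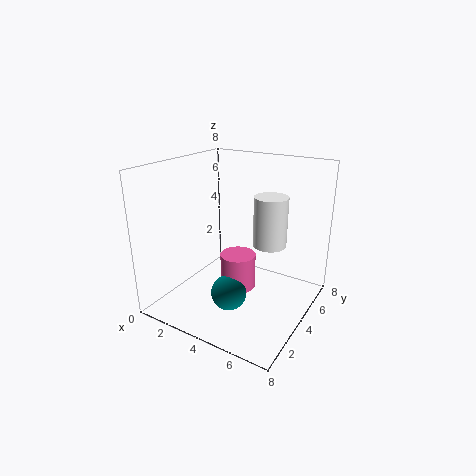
pos_x_1 = 4; pos_y_1 = 4; pos_z_1 = 1; radius_1 = 1; pos_x_2 = 4; pos_y_2 = 3; radius_2 = 1; pos_y_3 = 6; pos_z_3 = 3; radius_3 = 1; height_3 = 3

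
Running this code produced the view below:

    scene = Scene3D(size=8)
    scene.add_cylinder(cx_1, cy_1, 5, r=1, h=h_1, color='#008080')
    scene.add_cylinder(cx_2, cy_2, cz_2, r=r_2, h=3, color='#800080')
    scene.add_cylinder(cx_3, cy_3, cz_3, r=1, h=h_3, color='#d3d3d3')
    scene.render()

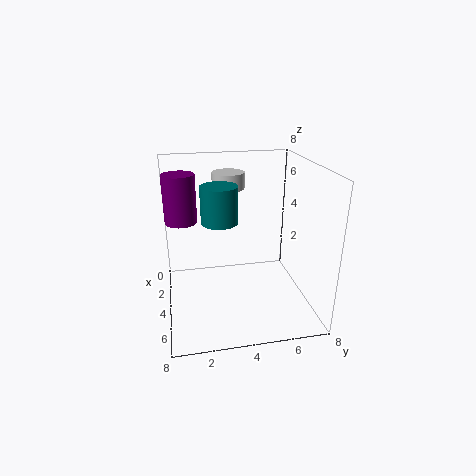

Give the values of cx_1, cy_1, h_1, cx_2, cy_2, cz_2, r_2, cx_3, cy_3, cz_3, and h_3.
cx_1 = 4
cy_1 = 3
h_1 = 2
cx_2 = 1
cy_2 = 1
cz_2 = 4
r_2 = 1
cx_3 = 1
cy_3 = 4
cz_3 = 6
h_3 = 1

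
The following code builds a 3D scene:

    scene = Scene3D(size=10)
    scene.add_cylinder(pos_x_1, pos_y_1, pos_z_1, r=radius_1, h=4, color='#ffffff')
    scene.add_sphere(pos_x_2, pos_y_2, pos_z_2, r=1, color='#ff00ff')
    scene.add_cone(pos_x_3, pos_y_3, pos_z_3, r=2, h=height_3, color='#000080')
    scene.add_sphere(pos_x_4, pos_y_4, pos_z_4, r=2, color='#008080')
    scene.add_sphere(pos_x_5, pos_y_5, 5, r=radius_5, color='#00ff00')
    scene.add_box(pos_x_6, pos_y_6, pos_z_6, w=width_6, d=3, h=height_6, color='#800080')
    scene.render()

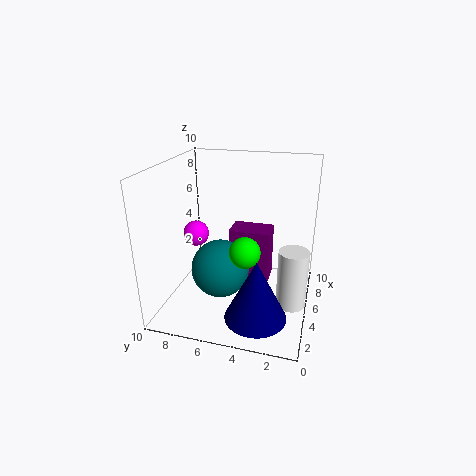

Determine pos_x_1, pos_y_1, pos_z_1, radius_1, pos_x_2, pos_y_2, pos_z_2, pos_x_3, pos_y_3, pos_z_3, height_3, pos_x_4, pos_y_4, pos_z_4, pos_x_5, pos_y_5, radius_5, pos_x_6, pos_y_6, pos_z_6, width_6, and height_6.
pos_x_1 = 4; pos_y_1 = 1; pos_z_1 = 1; radius_1 = 1; pos_x_2 = 7; pos_y_2 = 9; pos_z_2 = 4; pos_x_3 = 2; pos_y_3 = 3; pos_z_3 = 1; height_3 = 4; pos_x_4 = 4; pos_y_4 = 6; pos_z_4 = 3; pos_x_5 = 3; pos_y_5 = 4; radius_5 = 1; pos_x_6 = 6; pos_y_6 = 3; pos_z_6 = 1; width_6 = 2; height_6 = 4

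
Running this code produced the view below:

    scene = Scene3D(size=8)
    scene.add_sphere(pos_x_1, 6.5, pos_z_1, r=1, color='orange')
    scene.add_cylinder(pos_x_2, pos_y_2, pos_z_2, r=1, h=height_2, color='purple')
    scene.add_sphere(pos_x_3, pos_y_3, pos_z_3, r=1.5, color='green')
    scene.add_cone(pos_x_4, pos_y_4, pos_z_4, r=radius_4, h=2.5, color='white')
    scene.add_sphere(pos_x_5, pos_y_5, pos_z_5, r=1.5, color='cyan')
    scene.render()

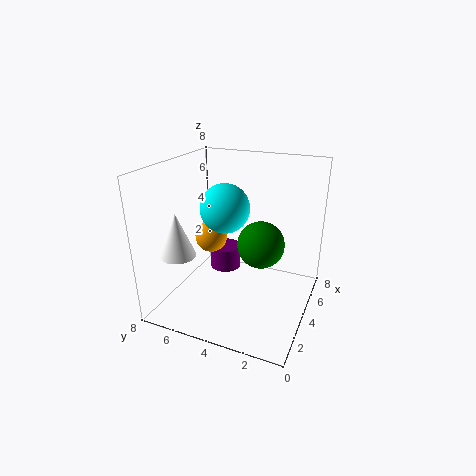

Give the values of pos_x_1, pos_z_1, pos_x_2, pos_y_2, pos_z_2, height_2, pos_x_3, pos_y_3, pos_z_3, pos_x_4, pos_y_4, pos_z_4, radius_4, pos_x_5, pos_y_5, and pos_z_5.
pos_x_1 = 5.5, pos_z_1 = 3, pos_x_2 = 6.5, pos_y_2 = 6, pos_z_2 = 0.5, height_2 = 1.5, pos_x_3 = 6.5, pos_y_3 = 3.5, pos_z_3 = 2.5, pos_x_4 = 2.5, pos_y_4 = 7, pos_z_4 = 3, radius_4 = 1, pos_x_5 = 5.5, pos_y_5 = 5.5, pos_z_5 = 5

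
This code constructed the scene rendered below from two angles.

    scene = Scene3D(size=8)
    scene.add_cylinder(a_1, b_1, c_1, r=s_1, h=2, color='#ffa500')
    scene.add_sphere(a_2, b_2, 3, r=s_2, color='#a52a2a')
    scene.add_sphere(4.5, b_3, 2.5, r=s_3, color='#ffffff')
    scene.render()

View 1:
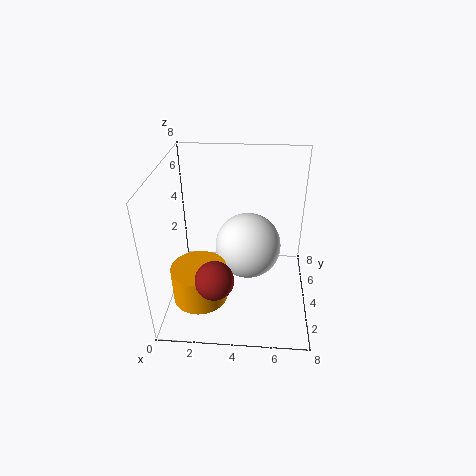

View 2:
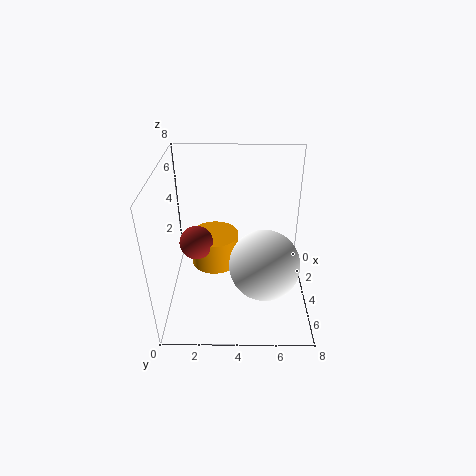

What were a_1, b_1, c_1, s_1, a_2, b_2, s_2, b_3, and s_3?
a_1 = 2, b_1 = 2.5, c_1 = 1, s_1 = 1.5, a_2 = 3, b_2 = 1.5, s_2 = 1, b_3 = 5.5, s_3 = 2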